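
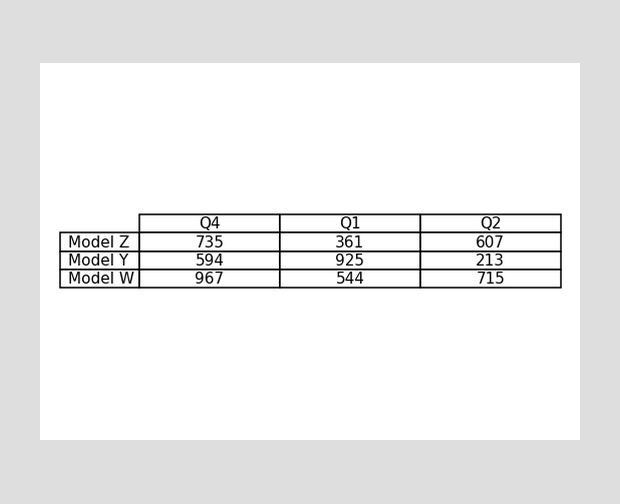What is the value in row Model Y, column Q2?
213

The (Model Y, Q2) cell reads 213.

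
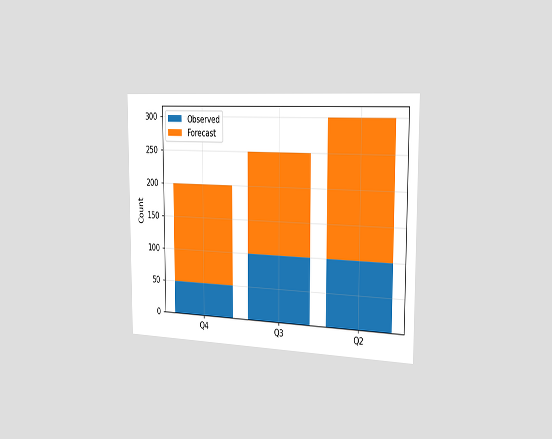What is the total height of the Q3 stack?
250

The chart is viewed slightly from the right. The Q3 stack's top reaches 250 on the y-axis.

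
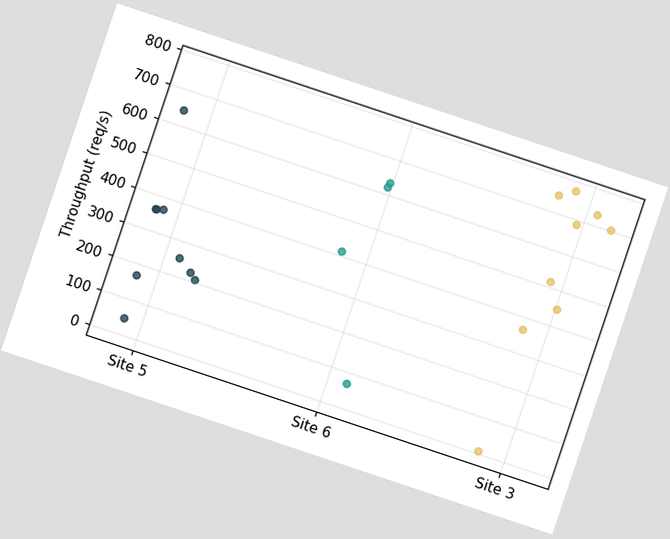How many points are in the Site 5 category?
9

The chart is tilted about 18° clockwise. Counting the markers in the Site 5 column gives 9.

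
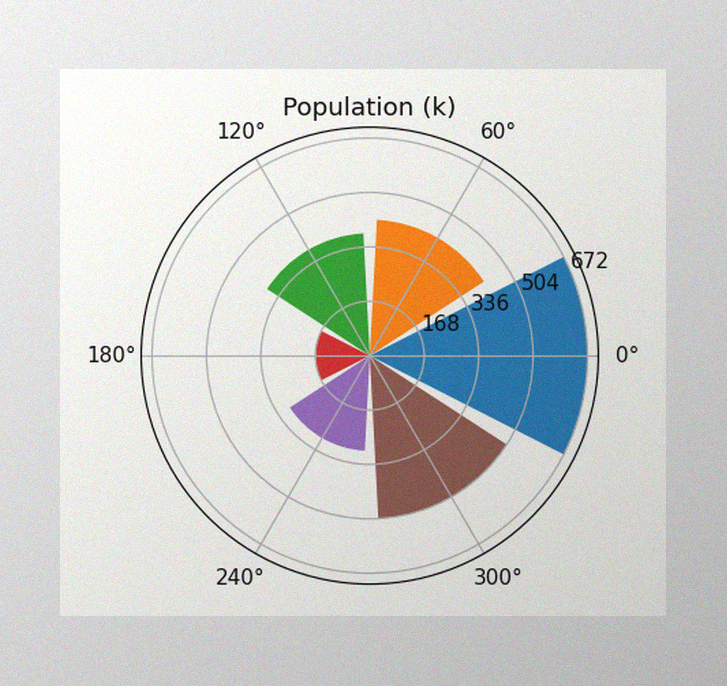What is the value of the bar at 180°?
168k

The image has some photo noise and uneven lighting. The bar at 180° reaches 168k on the radial axis.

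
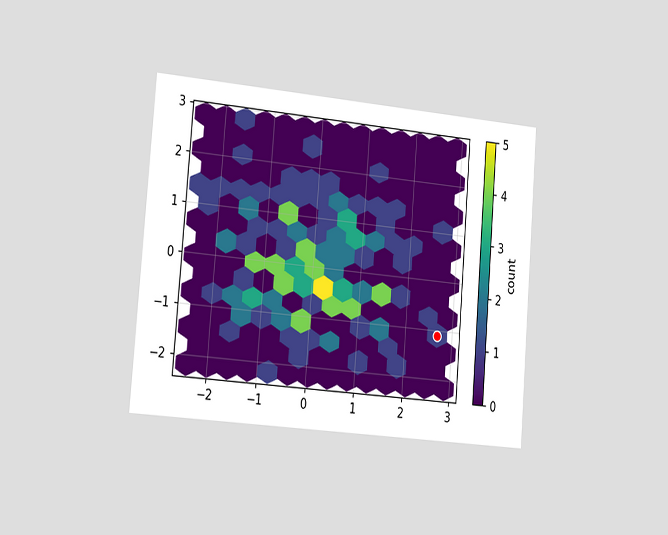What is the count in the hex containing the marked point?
1

The chart is tilted about 5° clockwise and viewed slightly from the left. The marked hex reads 1 on the colorbar.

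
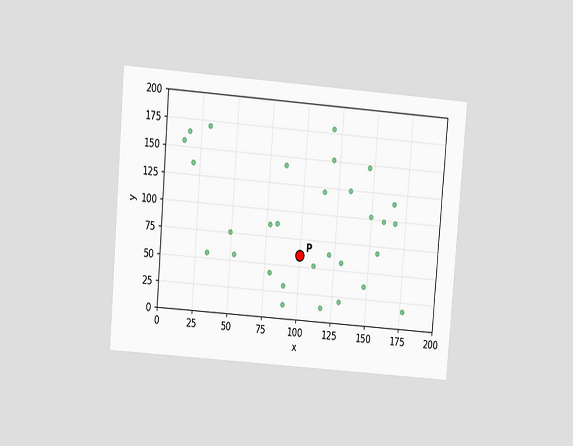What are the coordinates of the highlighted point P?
(100, 60)

The chart is tilted about 5° clockwise and viewed at a slight angle. Following the gridlines from P to each axis, P sits at (100, 60).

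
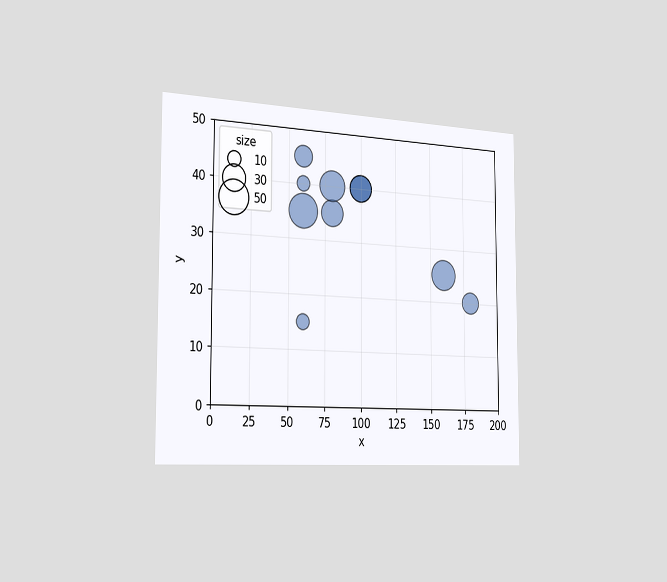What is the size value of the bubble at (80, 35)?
30

The chart is viewed slightly from the left. Matching the bubble at (80, 35) against the size legend gives 30.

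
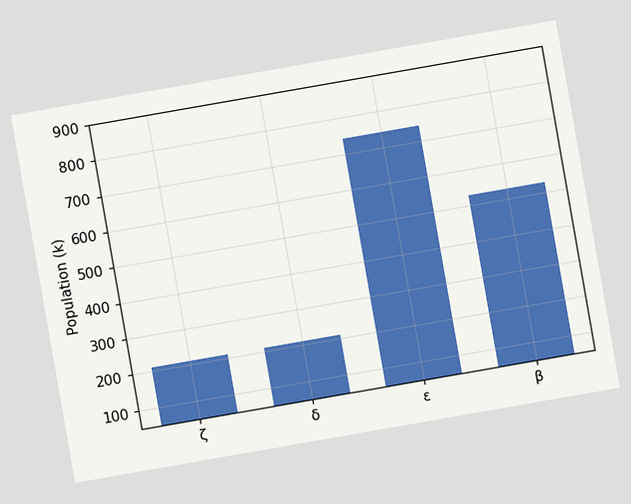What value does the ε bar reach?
742k

The chart is tilted about 10° counter-clockwise. Reading along the chart's y-axis, the ε bar reaches 742k.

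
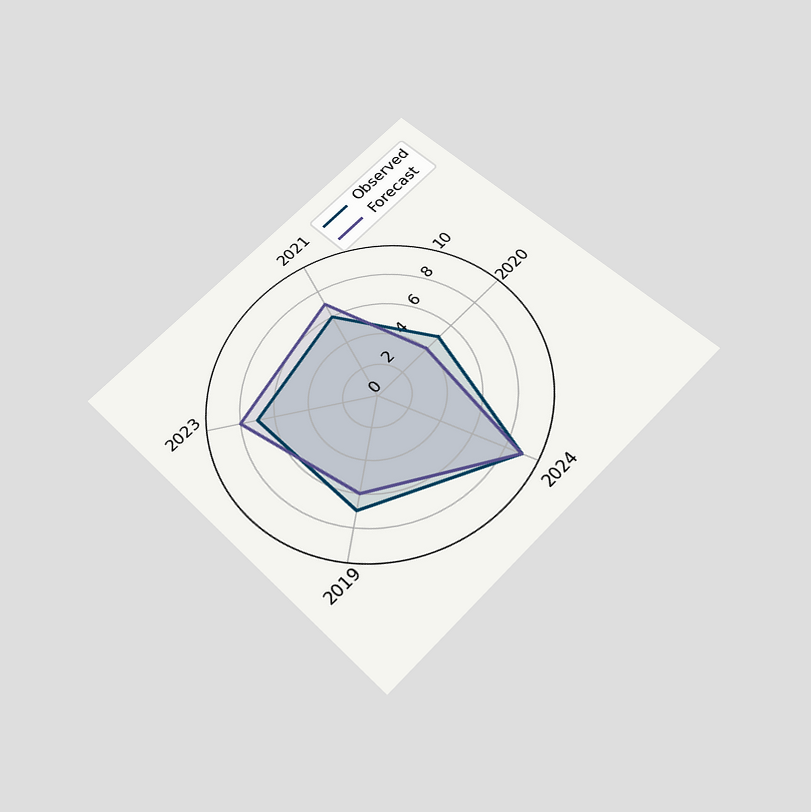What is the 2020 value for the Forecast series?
The chart is tilted about 45° counter-clockwise and viewed slightly from below. On the 2020 axis, Forecast reaches 4.

4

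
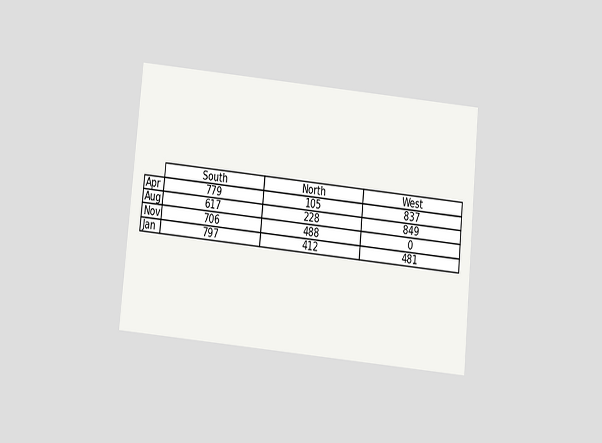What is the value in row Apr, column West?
The chart is tilted about 6° clockwise and viewed slightly from below. The (Apr, West) cell reads 837.

837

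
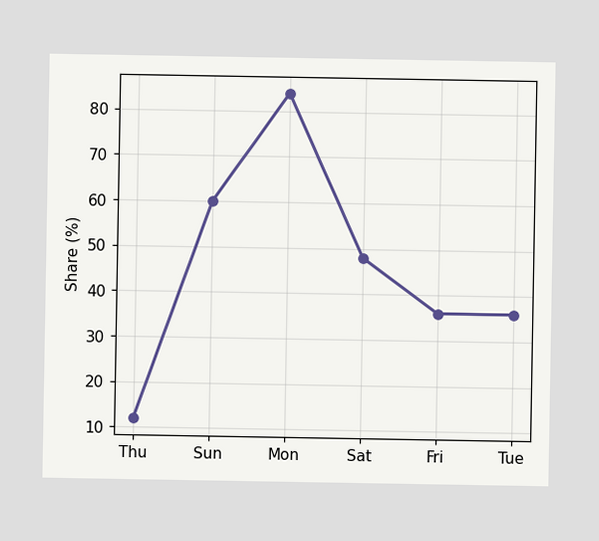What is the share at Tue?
At Tue, the line is at 36%.

36%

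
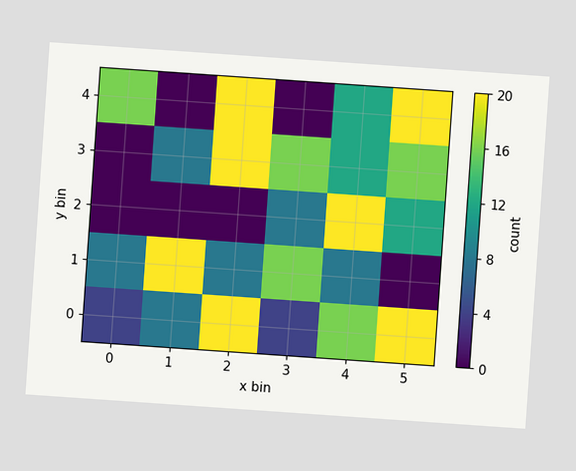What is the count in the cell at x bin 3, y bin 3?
16

The chart is tilted about 4° clockwise. Matching the cell (3, 3) against the colorbar gives 16.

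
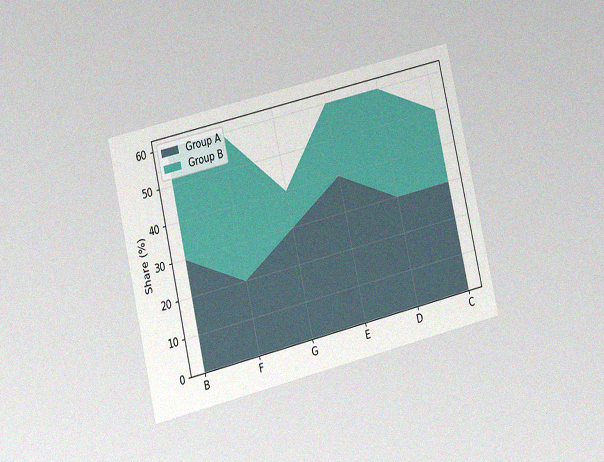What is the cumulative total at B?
The chart is tilted about 13° counter-clockwise and viewed at a slight angle, with some photo noise. The stacked total at B reaches 60%.

60%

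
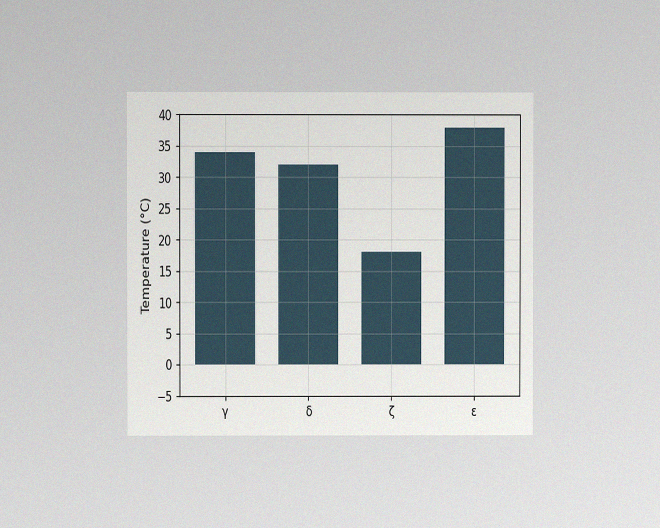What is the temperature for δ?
32°C

The chart is viewed at a slight angle, with some photo noise. Reading along the chart's y-axis, the δ bar reaches 32°C.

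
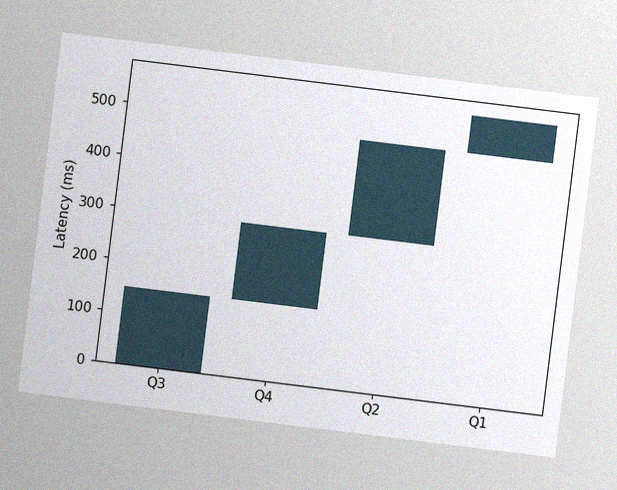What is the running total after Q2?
481ms

The chart is tilted about 7° clockwise, with some photo noise. After Q2 the running total reaches 481ms.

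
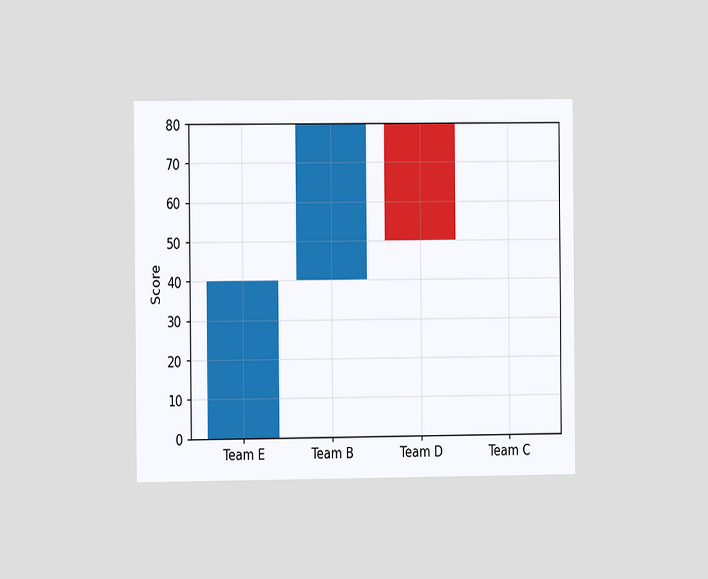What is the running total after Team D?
50

The chart is viewed at a slight angle. After Team D the running total reaches 50.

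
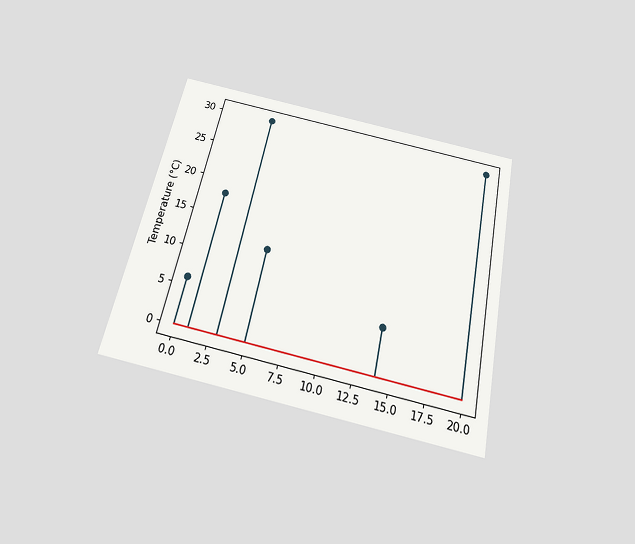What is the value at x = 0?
6°C

The chart is tilted about 12° clockwise and viewed slightly from below. The stem at x=0 reaches 6°C.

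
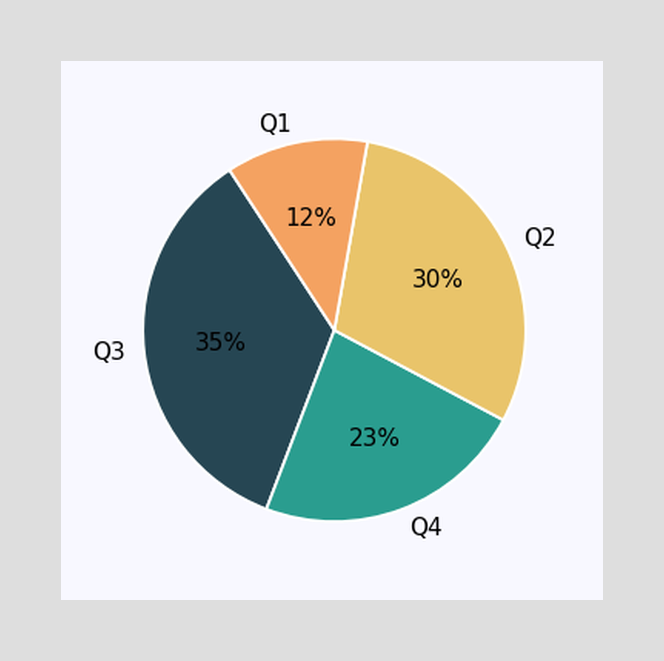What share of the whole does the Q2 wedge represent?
30%

The Q2 slice takes up 30% of the pie.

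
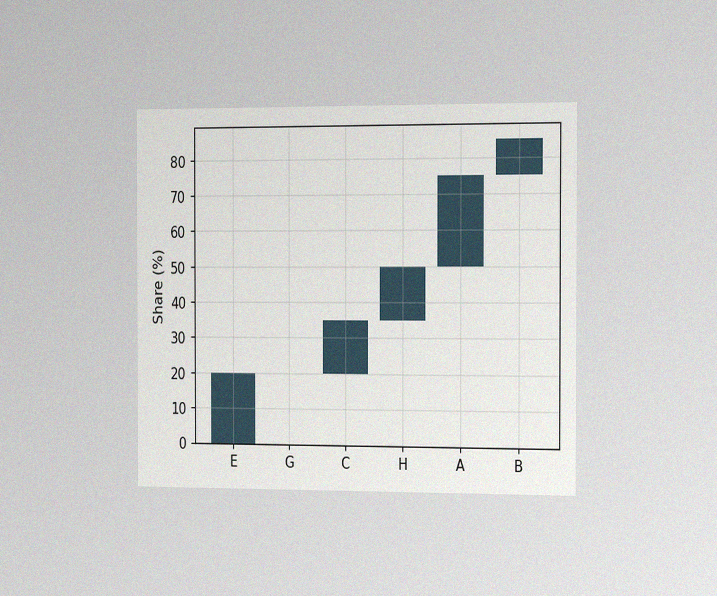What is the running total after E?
The chart is viewed slightly from the right, with some photo noise. After E the running total reaches 20%.

20%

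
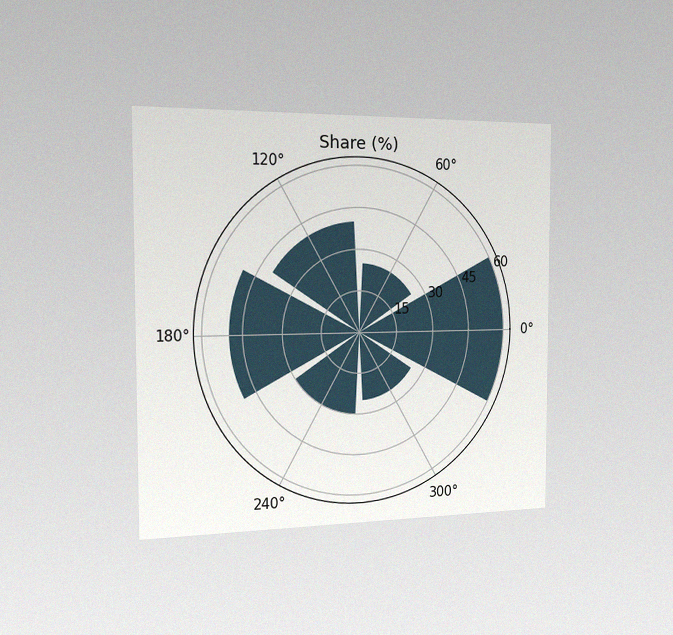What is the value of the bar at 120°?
40%

The chart is viewed slightly from the left, with some photo noise. The bar at 120° reaches 40% on the radial axis.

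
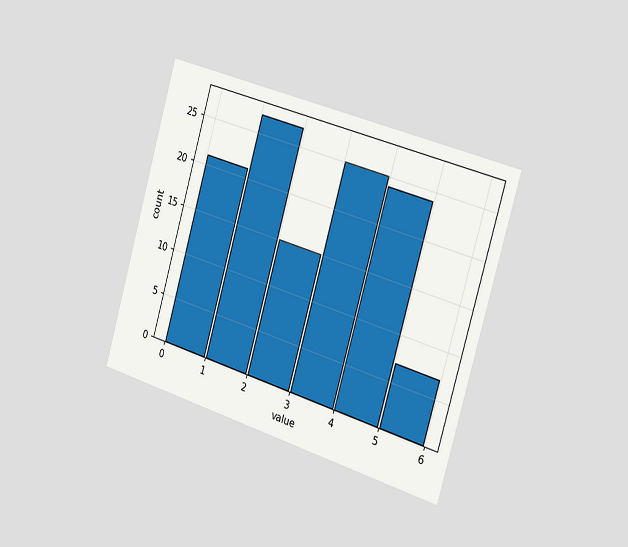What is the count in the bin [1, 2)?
The chart is tilted about 16° clockwise and viewed slightly from the right. The [1, 2) bin has height 27.

27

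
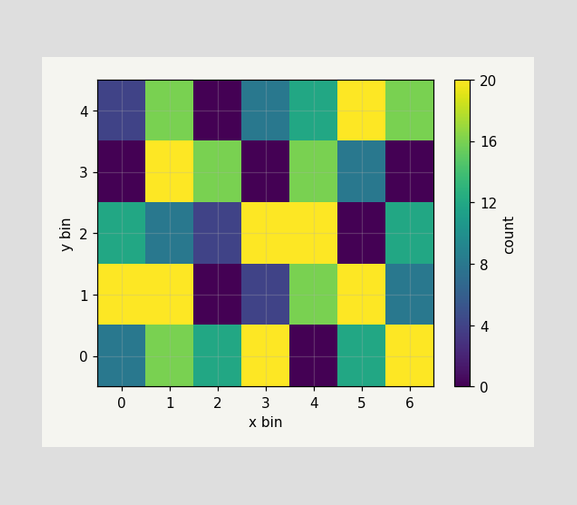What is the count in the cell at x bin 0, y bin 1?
Matching the cell (0, 1) against the colorbar gives 20.

20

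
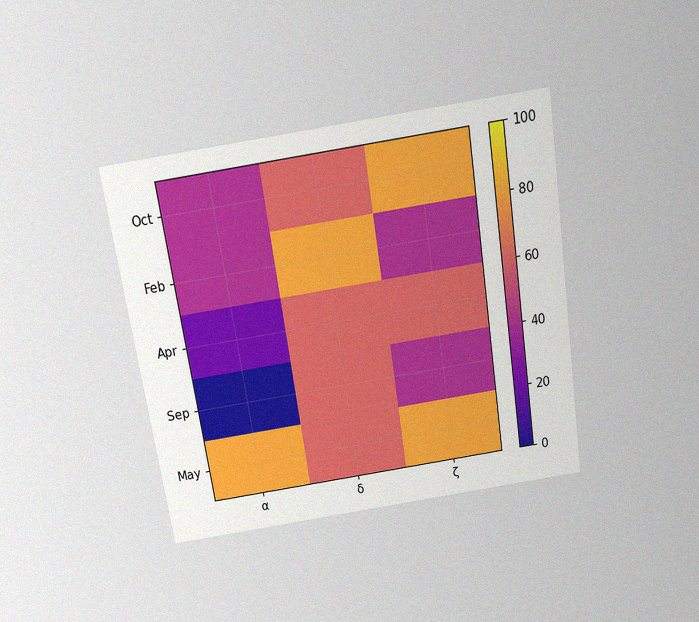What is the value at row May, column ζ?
80

The chart is tilted about 9° counter-clockwise and viewed slightly from above, with some photo noise. Matching cell (May, ζ) against the colorbar gives 80.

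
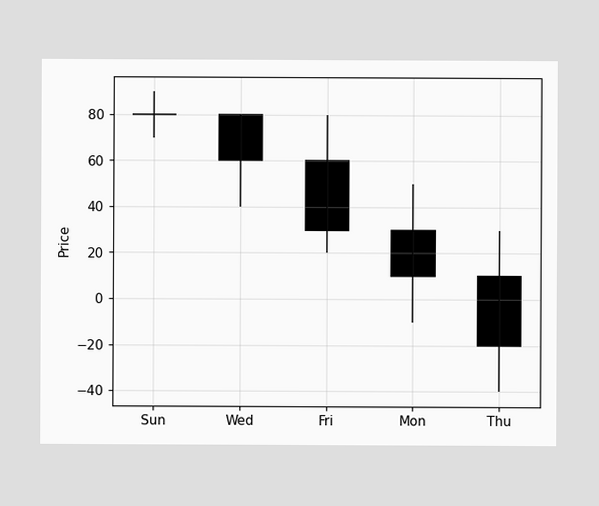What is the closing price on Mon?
The Mon candle closes at 10.

10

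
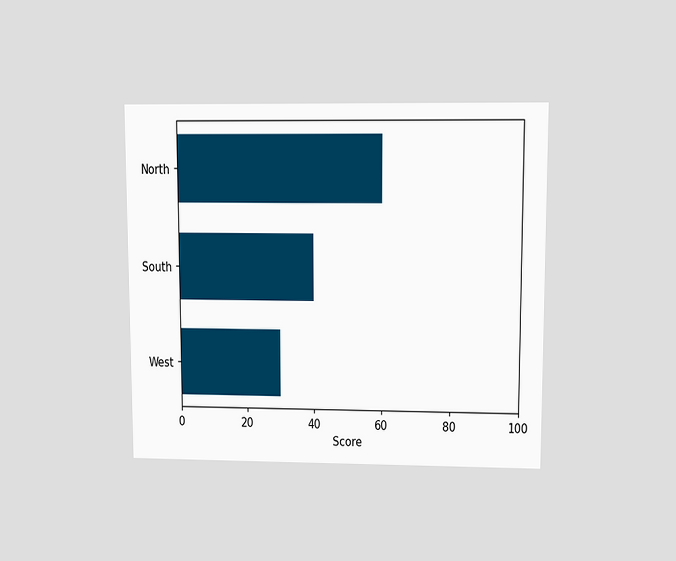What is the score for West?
30

The chart is viewed at a slight angle. Reading along the chart's x-axis, the West bar reaches 30.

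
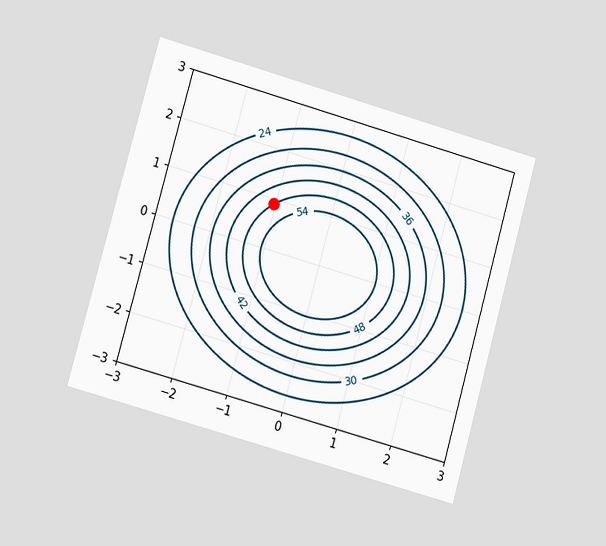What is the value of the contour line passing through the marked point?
48

The chart is tilted about 16° clockwise and viewed at a slight angle. The marked point sits on the contour labelled 48.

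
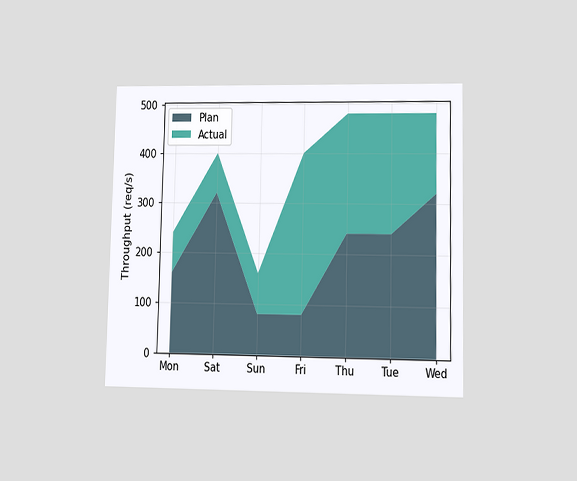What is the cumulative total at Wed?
480req/s

The chart is viewed at a slight angle. The stacked total at Wed reaches 480req/s.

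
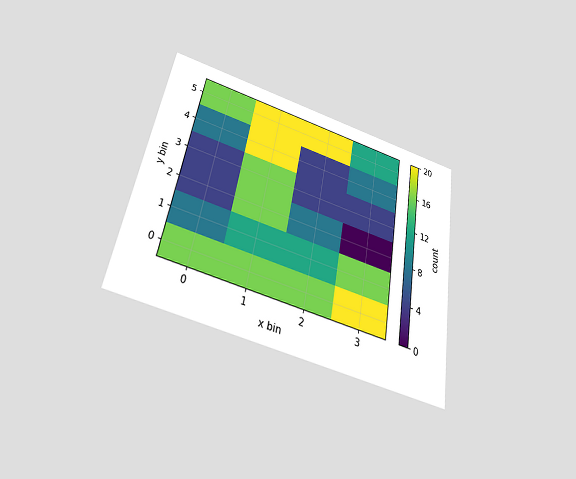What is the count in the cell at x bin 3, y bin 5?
12

The chart is tilted about 10° clockwise and viewed slightly from below. Matching the cell (3, 5) against the colorbar gives 12.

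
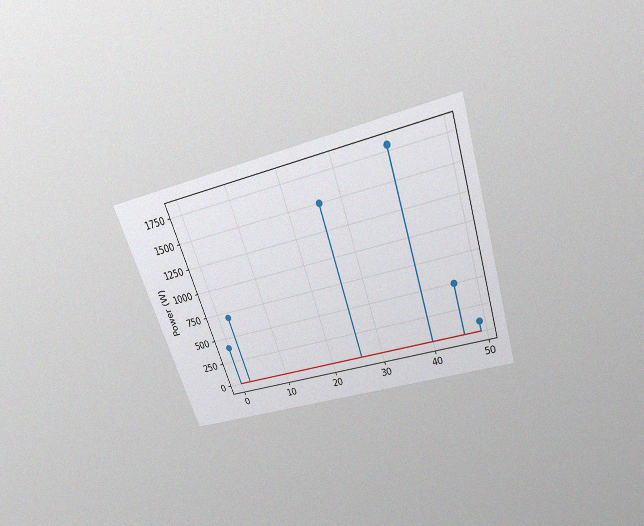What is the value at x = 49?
The chart is tilted about 19° counter-clockwise and viewed slightly from above, with some photo noise. The stem at x=49 reaches 100W.

100W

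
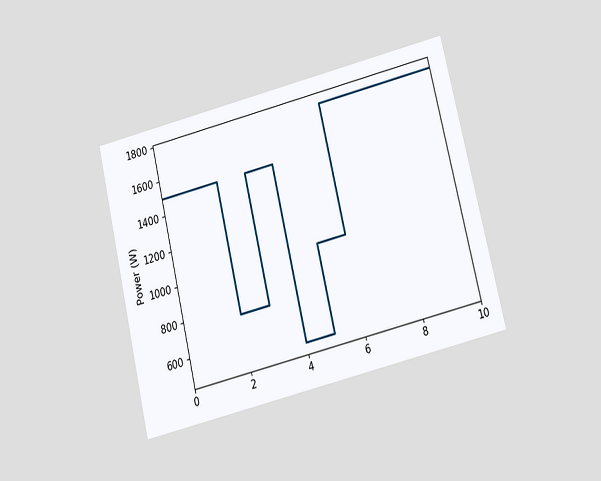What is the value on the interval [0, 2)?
The chart is tilted about 14° counter-clockwise and viewed slightly from below. On [0, 2) the step sits at 1500W.

1500W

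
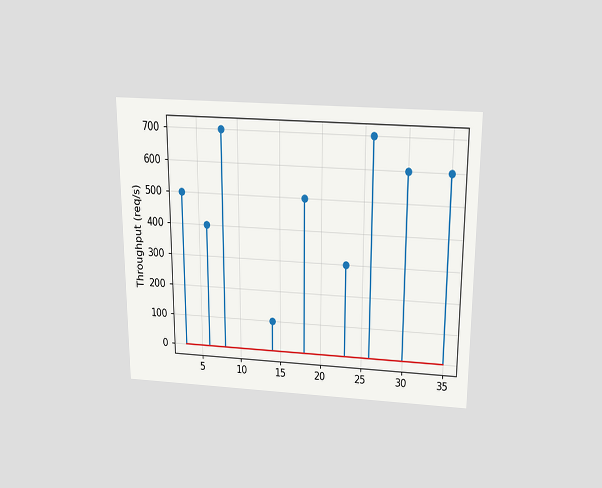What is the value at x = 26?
700req/s

The chart is viewed slightly from above. The stem at x=26 reaches 700req/s.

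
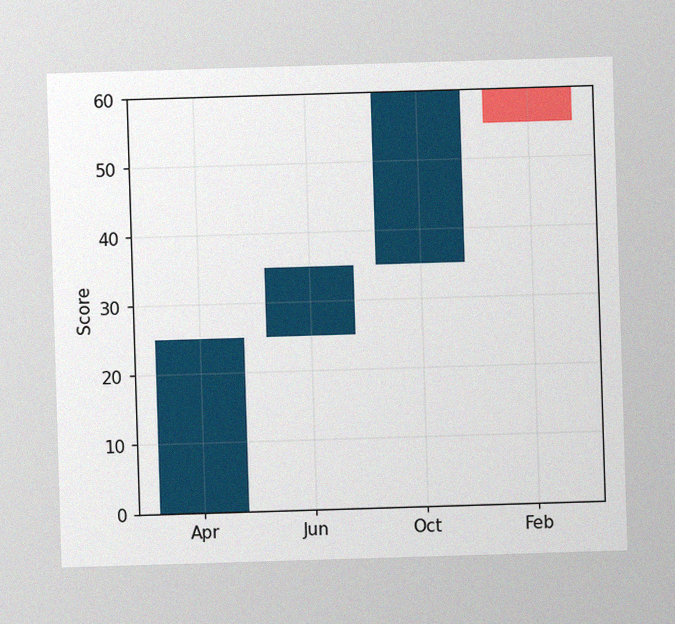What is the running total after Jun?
35

The image has some photo noise and uneven lighting. After Jun the running total reaches 35.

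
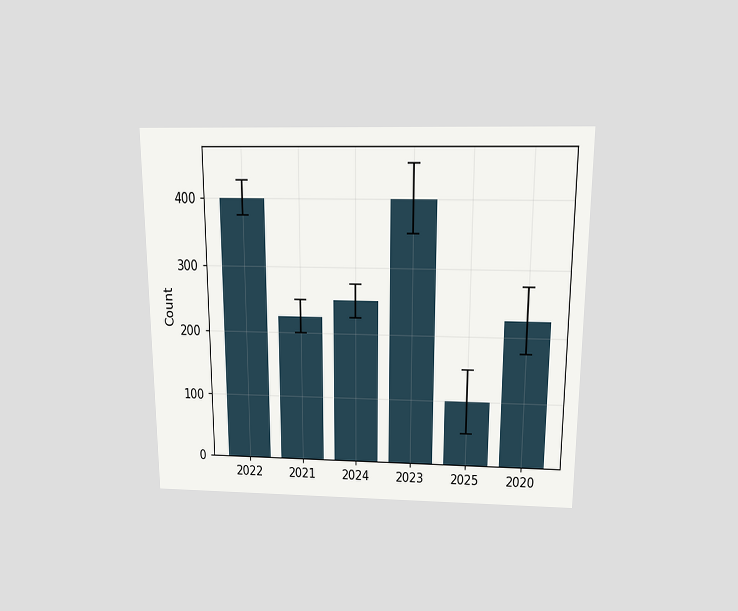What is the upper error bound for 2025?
The chart is viewed slightly from above. The 2025 bar's upper whisker reaches 150.

150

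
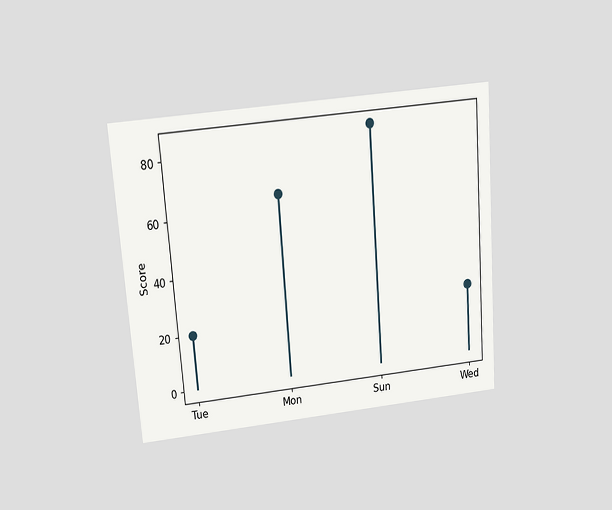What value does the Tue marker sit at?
The chart is tilted about 4° counter-clockwise and viewed slightly from above. The Tue marker sits at 20.

20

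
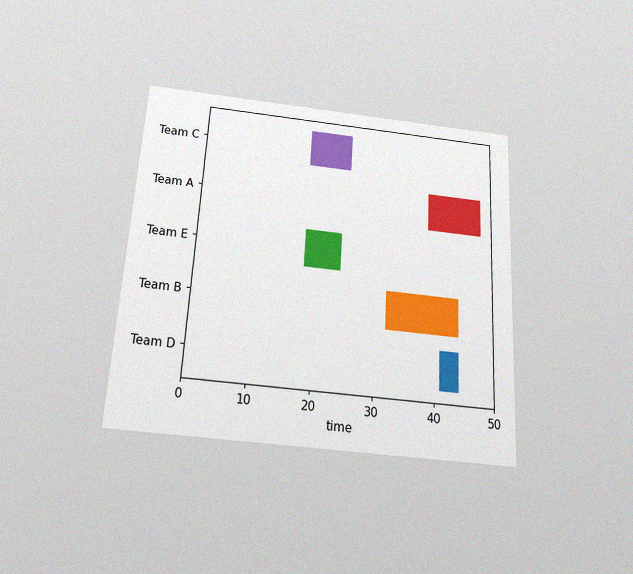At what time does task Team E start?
18

The chart is tilted about 3° clockwise and viewed slightly from below, with some photo noise. The Team E bar begins at t=18.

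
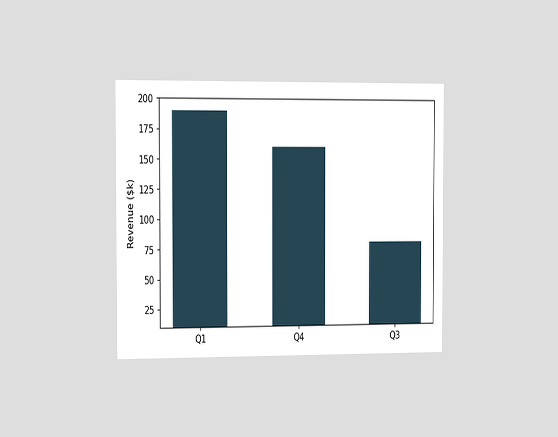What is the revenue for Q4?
$160k

The chart is viewed slightly from the left. Reading along the chart's y-axis, the Q4 bar reaches $160k.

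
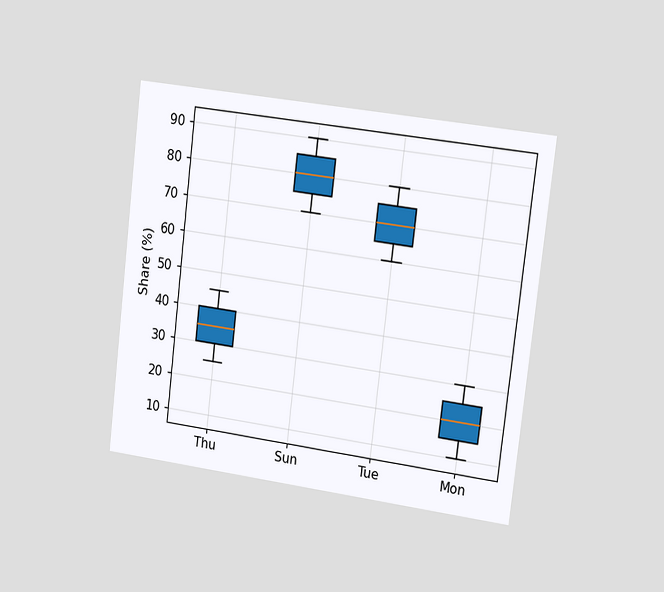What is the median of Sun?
The chart is tilted about 7° clockwise and viewed slightly from the right. The median line in the Sun box sits at 80%.

80%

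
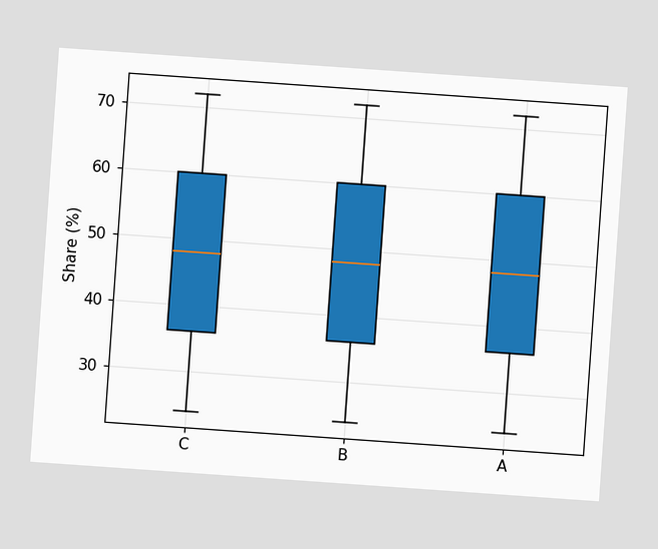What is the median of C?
48%

The chart is tilted about 4° clockwise. The median line in the C box sits at 48%.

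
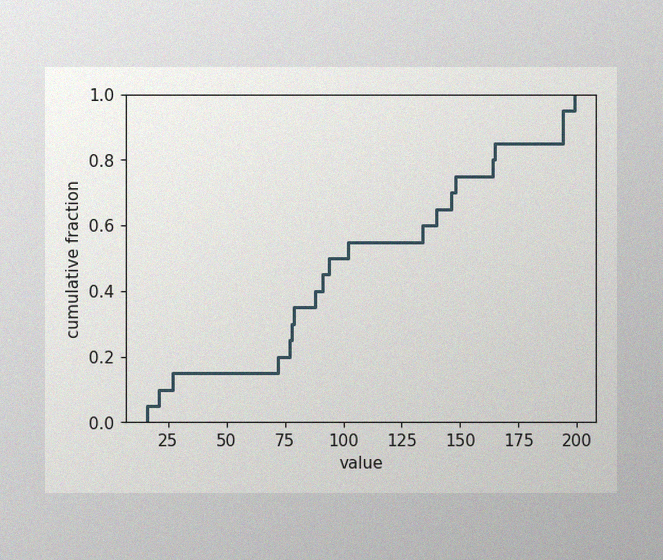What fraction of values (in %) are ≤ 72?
The image has some photo noise and uneven lighting. At x=72 the ECDF step is at 20%.

20%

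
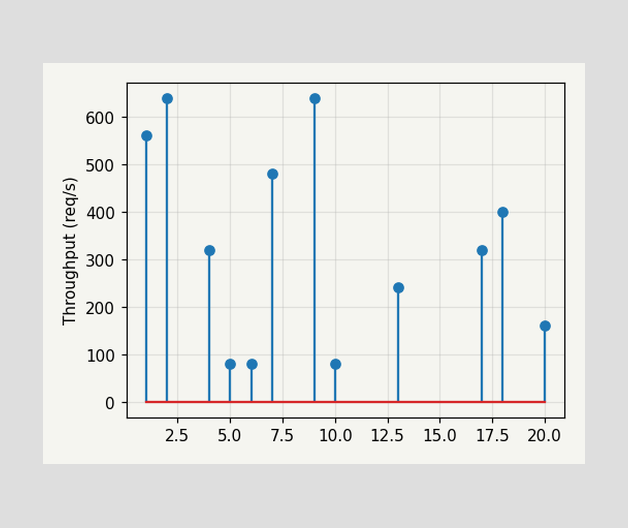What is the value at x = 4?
The stem at x=4 reaches 320req/s.

320req/s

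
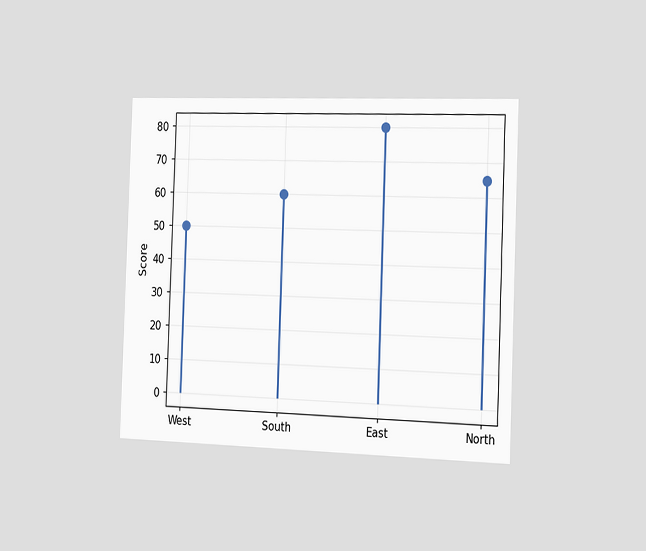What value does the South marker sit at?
The chart is tilted about 2° clockwise and viewed slightly from the right. The South marker sits at 60.

60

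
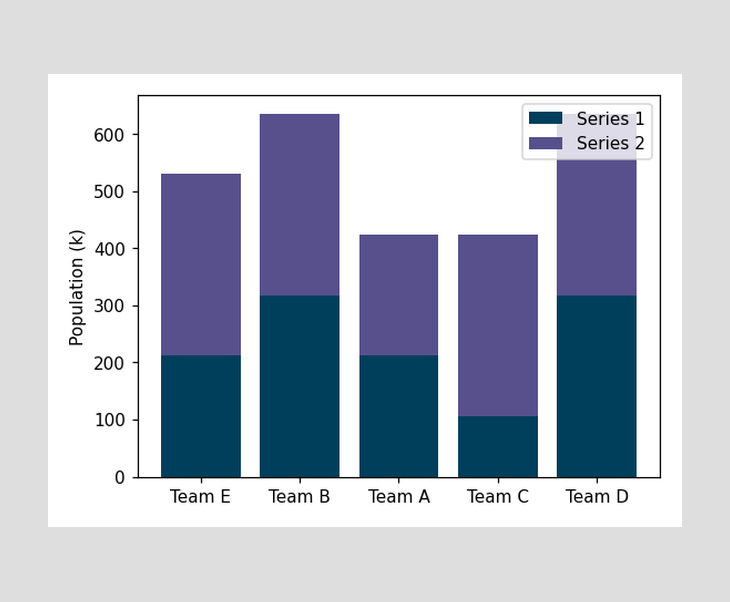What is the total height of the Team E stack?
530k

The Team E stack's top reaches 530k on the y-axis.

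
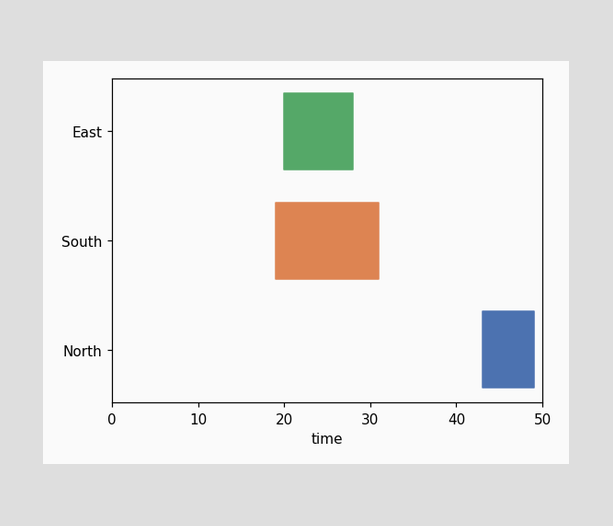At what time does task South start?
19

The South bar begins at t=19.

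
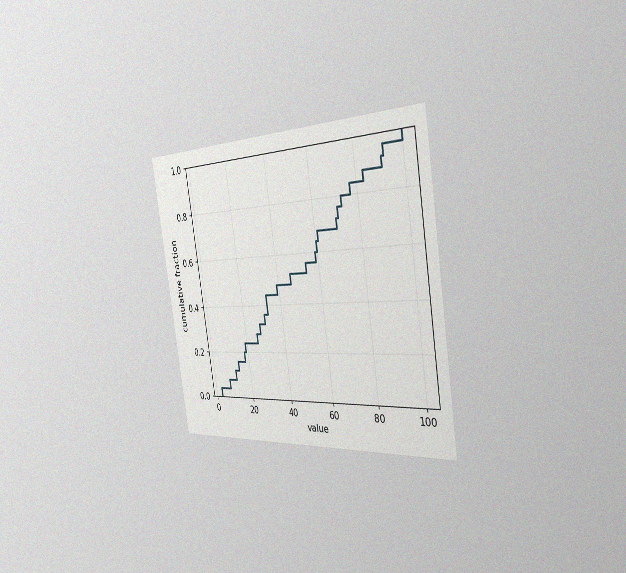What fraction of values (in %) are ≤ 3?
The chart is tilted about 9° counter-clockwise and viewed slightly from the right, with some photo noise. At x=3 the ECDF step is at 4%.

4%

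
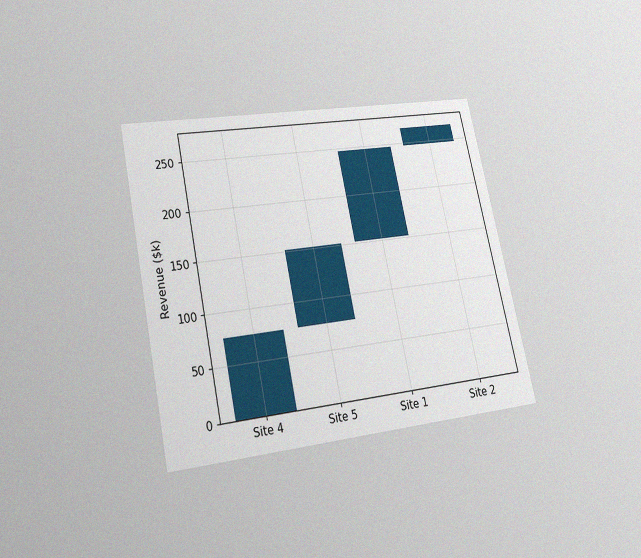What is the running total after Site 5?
The chart is tilted about 12° counter-clockwise and viewed slightly from below, with some photo noise. After Site 5 the running total reaches $152k.

$152k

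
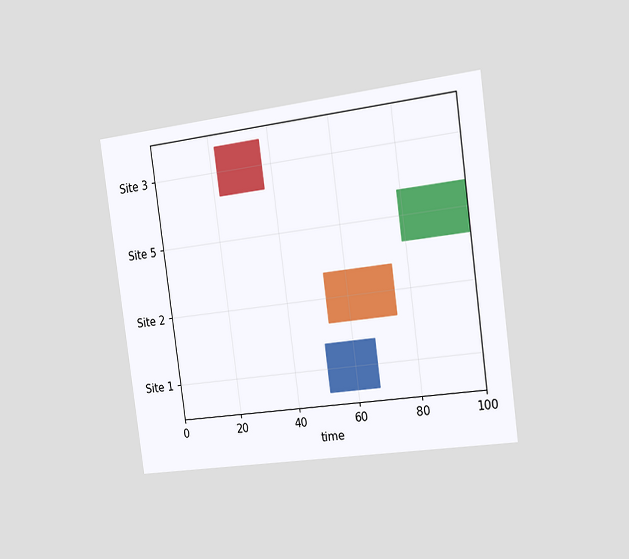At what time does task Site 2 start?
53

The chart is tilted about 8° counter-clockwise and viewed slightly from the right. The Site 2 bar begins at t=53.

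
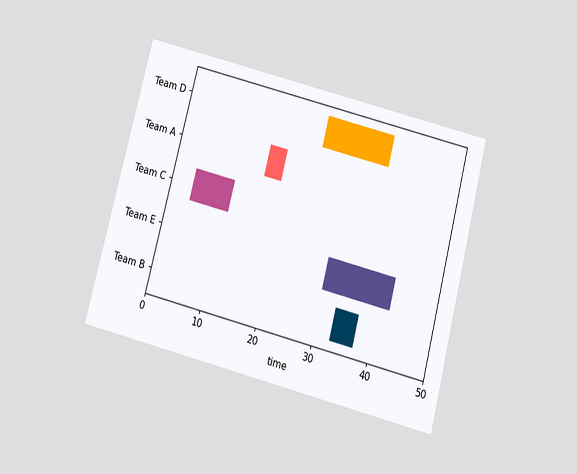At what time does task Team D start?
The chart is tilted about 14° clockwise and viewed slightly from below. The Team D bar begins at t=25.

25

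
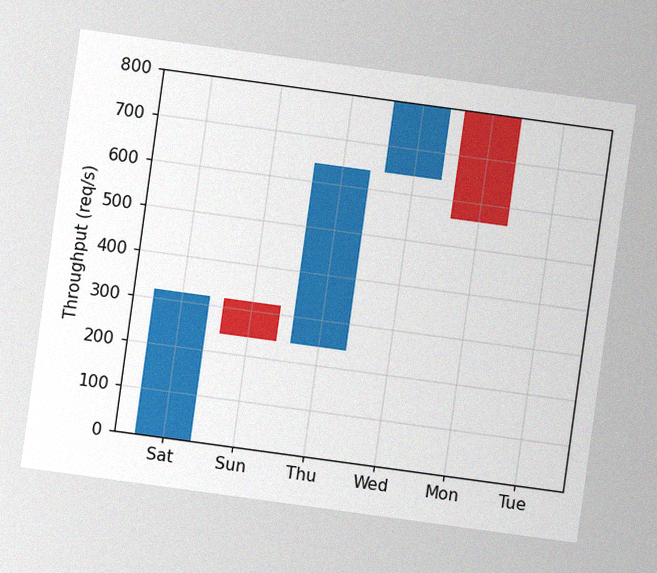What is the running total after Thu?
640req/s

The chart is tilted about 8° clockwise, with some photo noise. After Thu the running total reaches 640req/s.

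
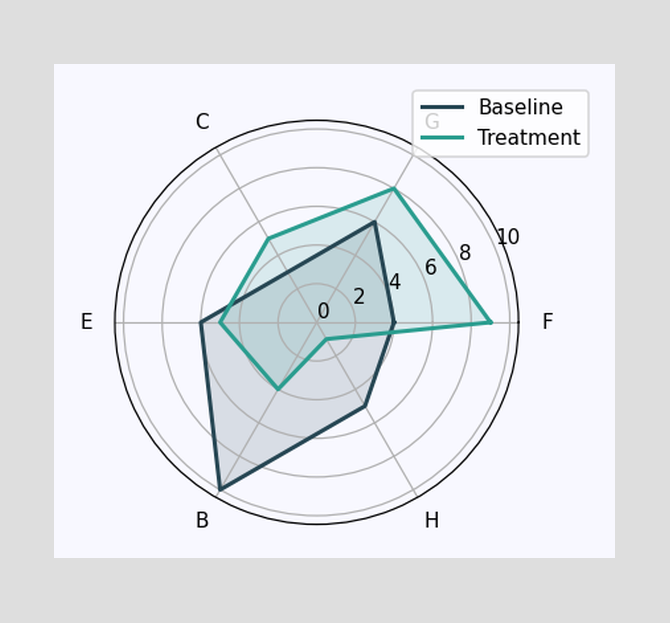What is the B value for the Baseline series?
On the B axis, Baseline reaches 10.

10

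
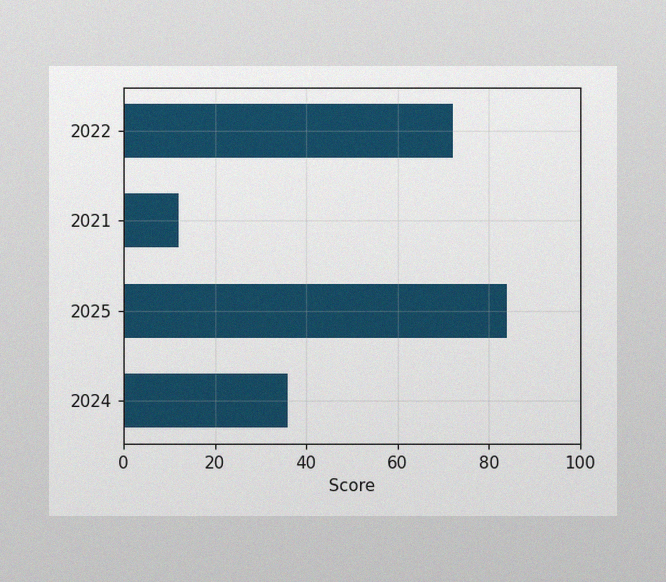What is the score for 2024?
The image has some photo noise and uneven lighting. Reading along the chart's x-axis, the 2024 bar reaches 36.

36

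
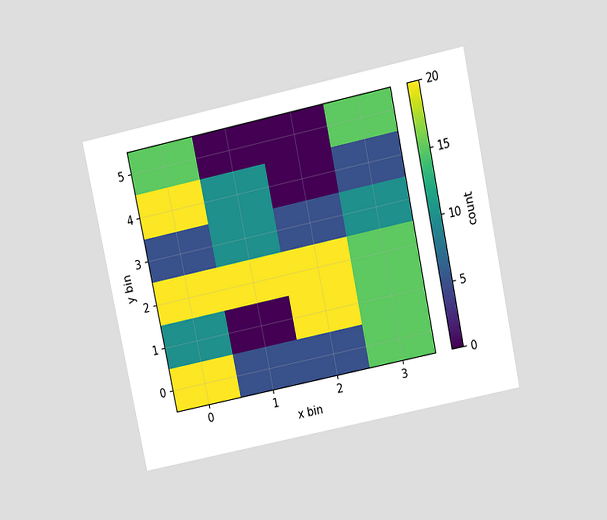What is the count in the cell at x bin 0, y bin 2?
The chart is tilted about 12° counter-clockwise and viewed slightly from above. Matching the cell (0, 2) against the colorbar gives 20.

20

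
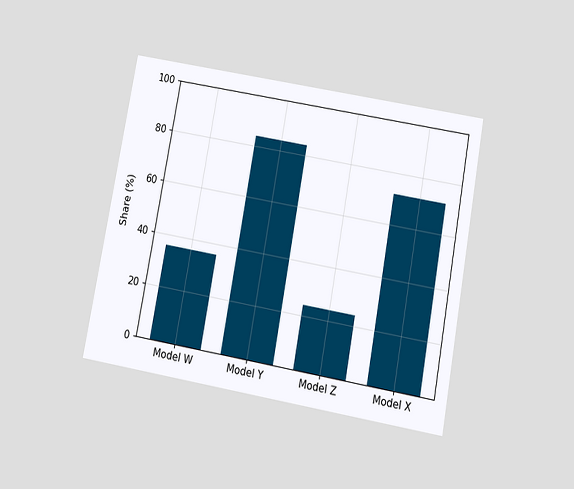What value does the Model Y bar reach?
84%

The chart is tilted about 10° clockwise and viewed slightly from below. Reading along the chart's y-axis, the Model Y bar reaches 84%.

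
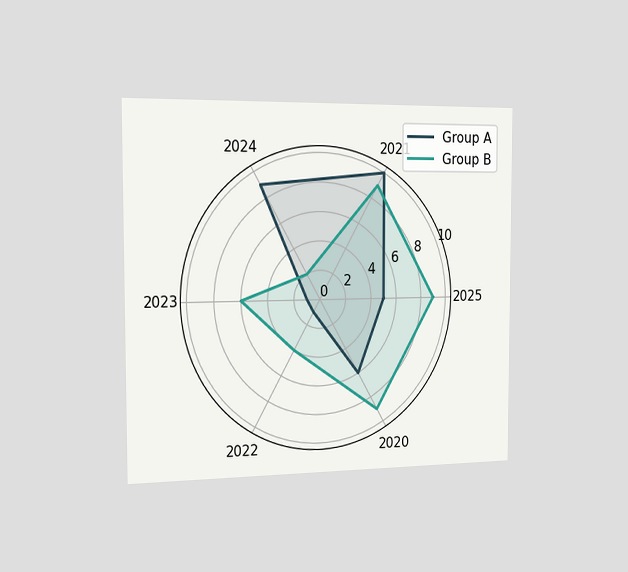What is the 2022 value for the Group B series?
4

The chart is viewed slightly from the left. On the 2022 axis, Group B reaches 4.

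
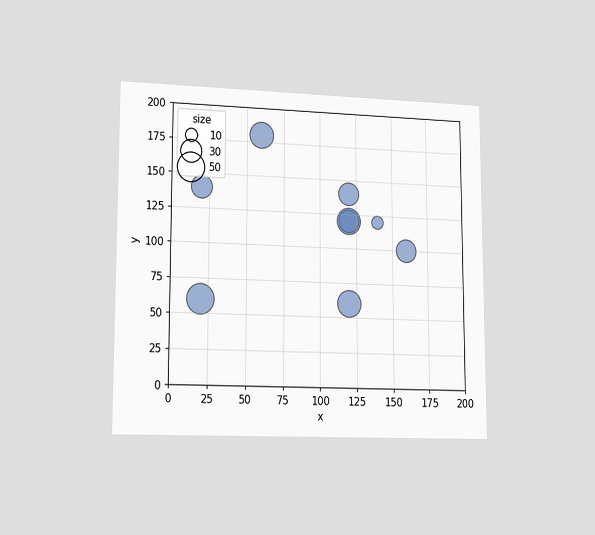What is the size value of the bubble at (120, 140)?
30

The chart is viewed slightly from the left. Matching the bubble at (120, 140) against the size legend gives 30.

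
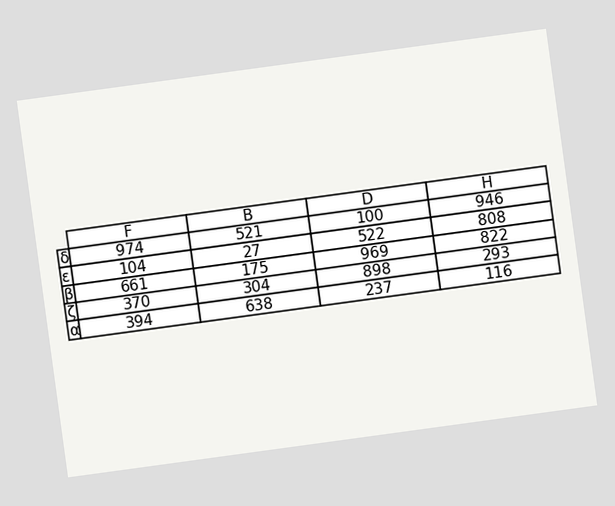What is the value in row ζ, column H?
293

The chart is tilted about 8° counter-clockwise. The (ζ, H) cell reads 293.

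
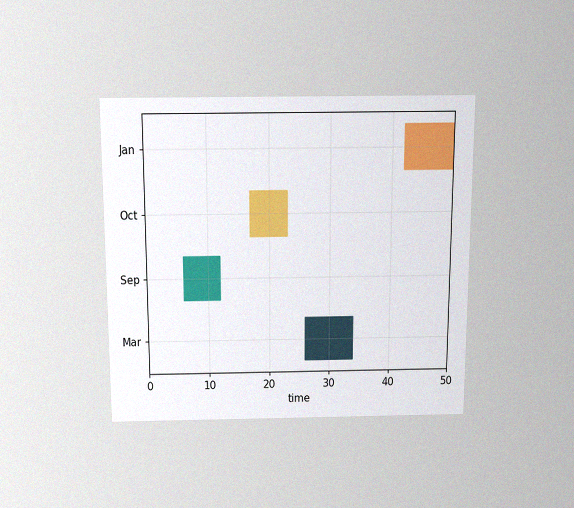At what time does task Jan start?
The chart is viewed slightly from above, with some photo noise. The Jan bar begins at t=42.

42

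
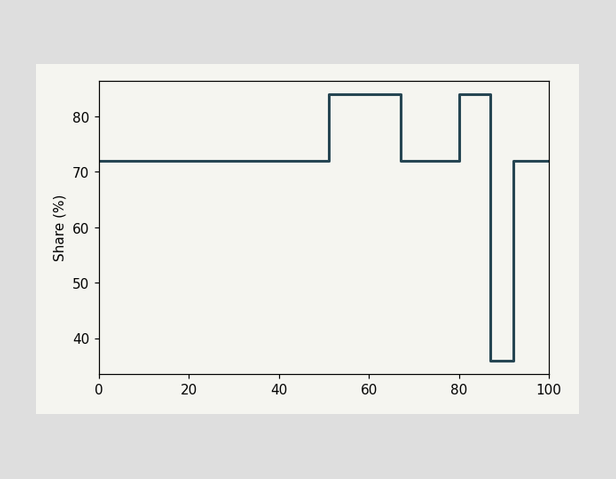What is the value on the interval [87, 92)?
On [87, 92) the step sits at 36%.

36%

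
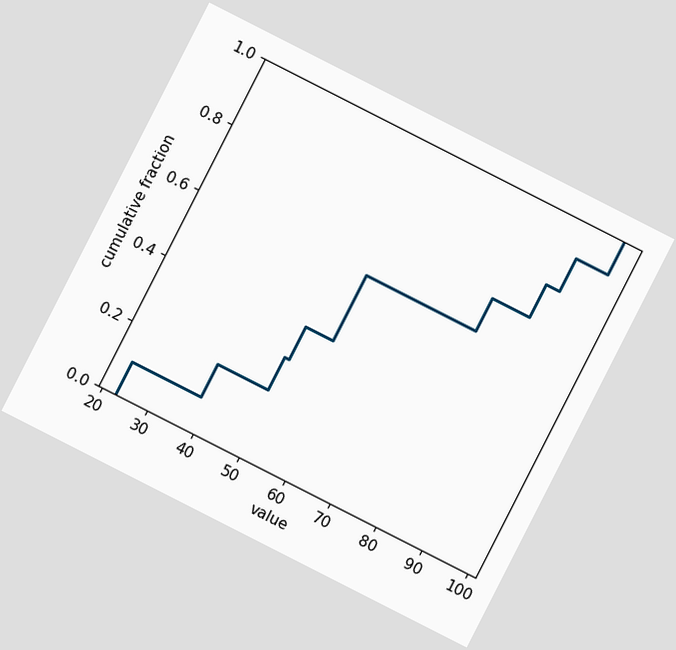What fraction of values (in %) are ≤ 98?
The chart is tilted about 27° clockwise. At x=98 the ECDF step is at 100%.

100%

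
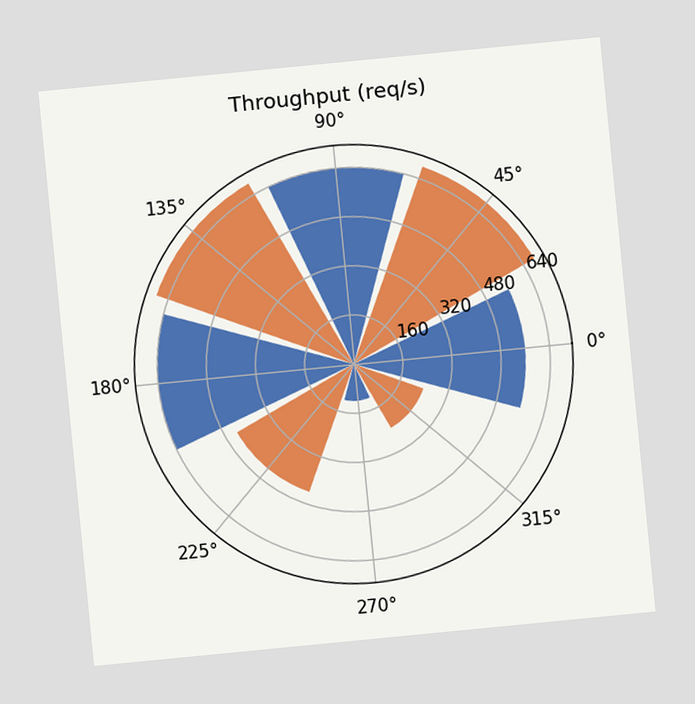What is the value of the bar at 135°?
680req/s

The chart is tilted about 6° counter-clockwise. The bar at 135° reaches 680req/s on the radial axis.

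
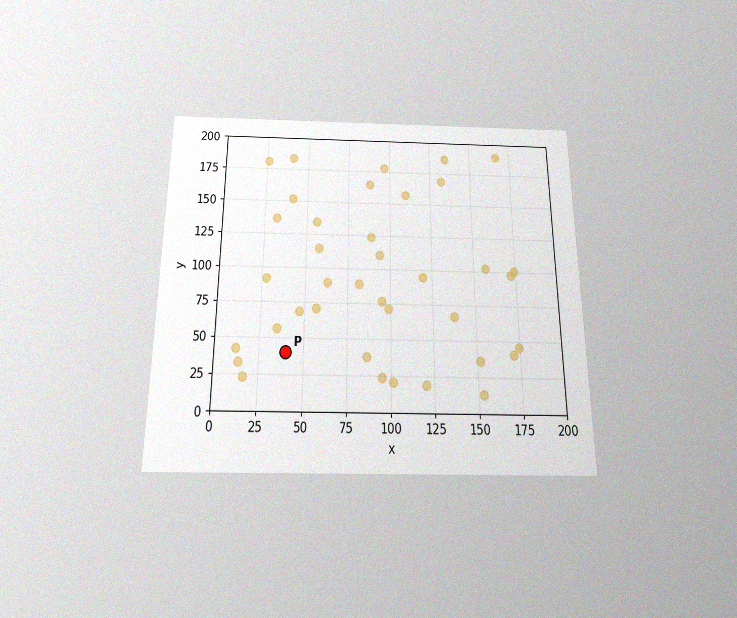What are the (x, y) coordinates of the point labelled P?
The chart is viewed slightly from below, with some photo noise. Following the gridlines from P to each axis, P sits at (40, 40).

(40, 40)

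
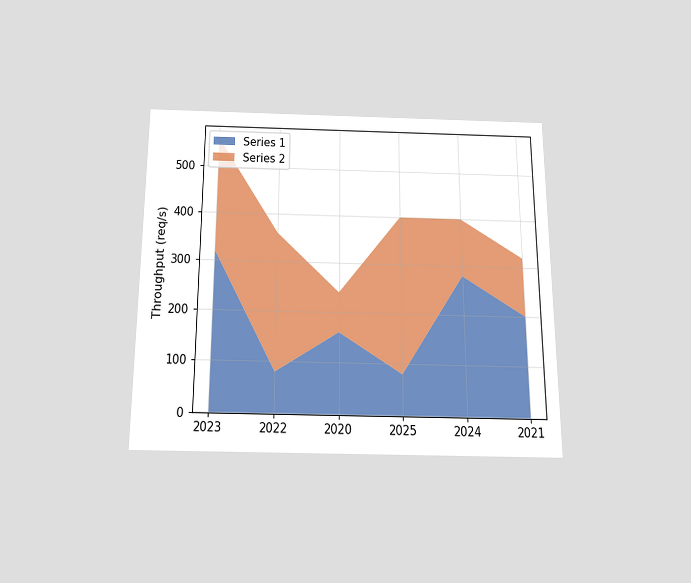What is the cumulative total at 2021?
The chart is viewed slightly from below. The stacked total at 2021 reaches 320req/s.

320req/s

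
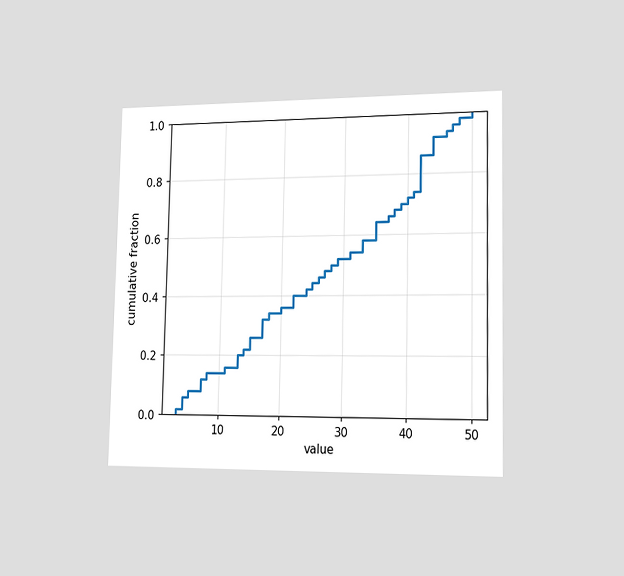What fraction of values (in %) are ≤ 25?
The chart is viewed slightly from the right. At x=25 the ECDF step is at 44%.

44%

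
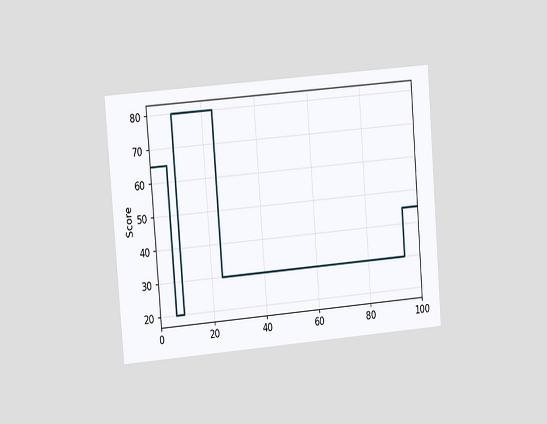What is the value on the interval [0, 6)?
The chart is tilted about 5° counter-clockwise and viewed at a slight angle. On [0, 6) the step sits at 65.

65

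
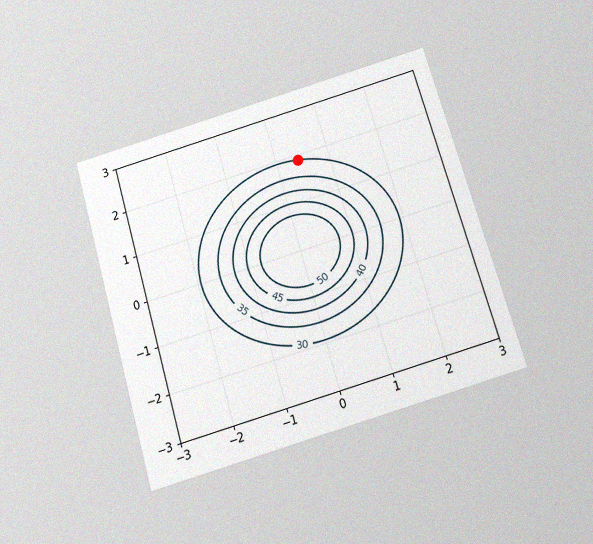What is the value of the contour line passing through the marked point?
30

The chart is tilted about 16° counter-clockwise and viewed slightly from below, with some photo noise. The marked point sits on the contour labelled 30.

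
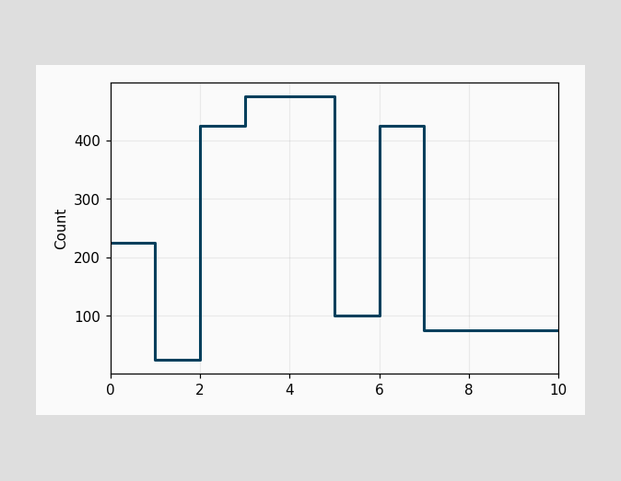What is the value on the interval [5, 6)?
On [5, 6) the step sits at 100.

100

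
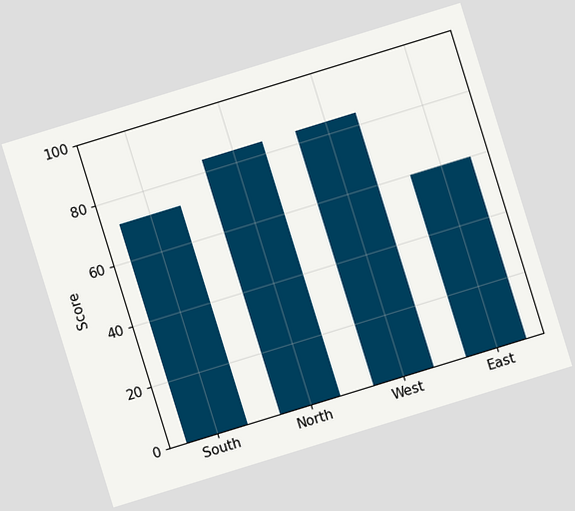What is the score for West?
84

The chart is tilted about 17° counter-clockwise. Reading along the chart's y-axis, the West bar reaches 84.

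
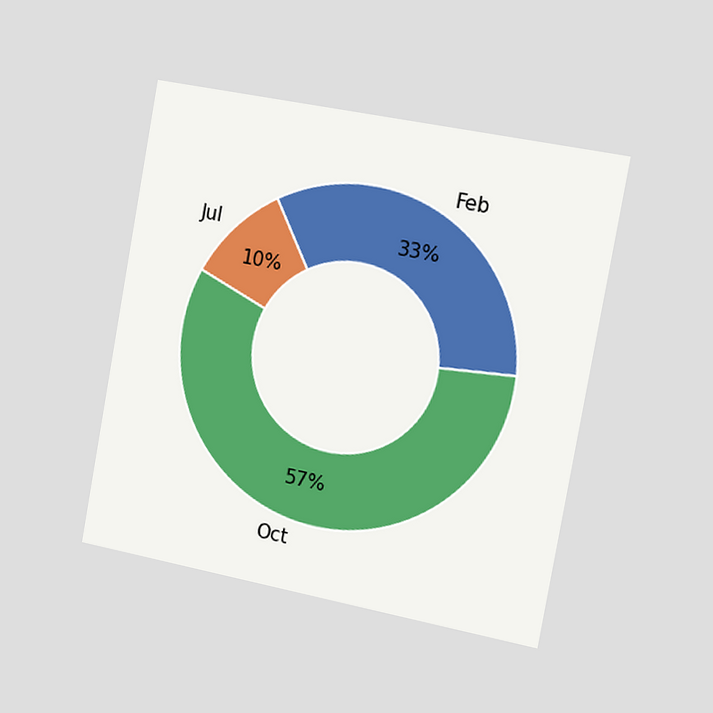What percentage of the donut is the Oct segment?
57%

The chart is tilted about 10° clockwise and viewed slightly from the right. The Oct segment takes up 57% of the ring.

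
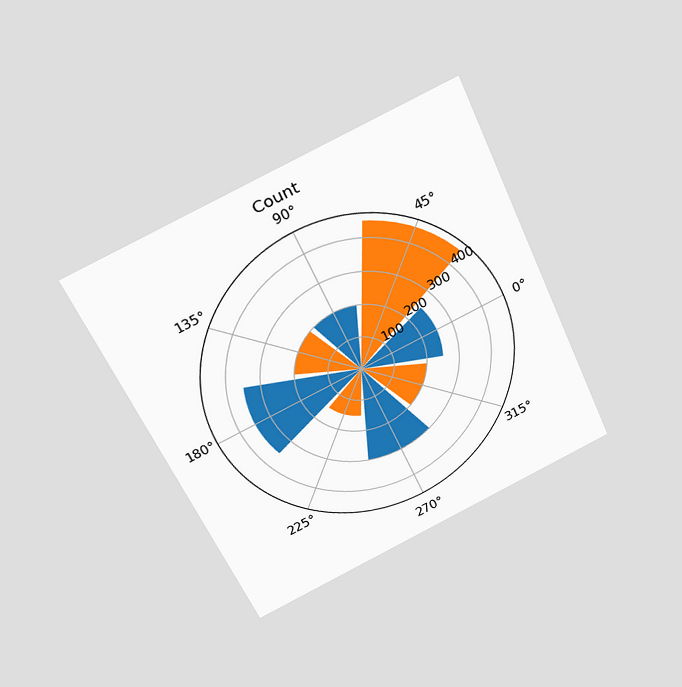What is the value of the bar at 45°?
The chart is tilted about 25° counter-clockwise and viewed slightly from above. The bar at 45° reaches 450 on the radial axis.

450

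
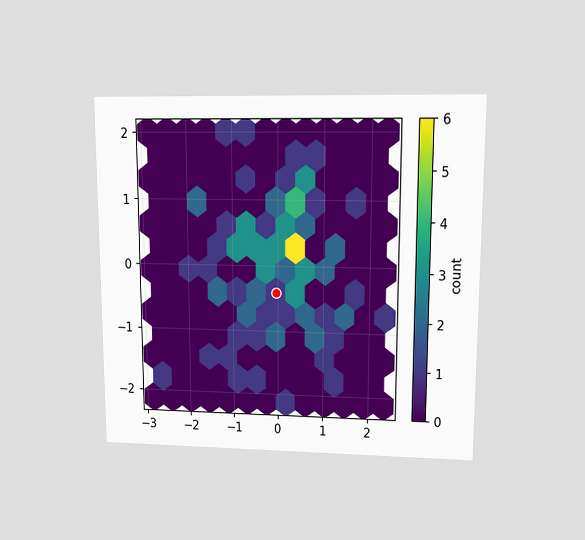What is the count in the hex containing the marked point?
The chart is viewed at a slight angle. The marked hex reads 1 on the colorbar.

1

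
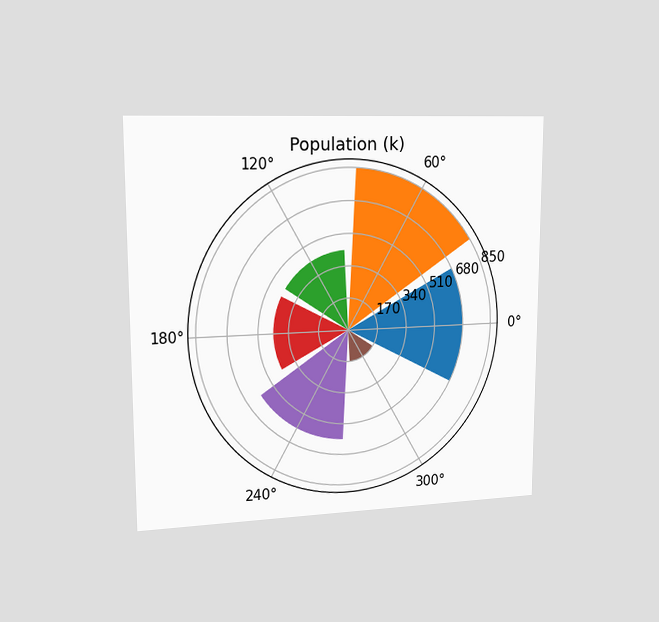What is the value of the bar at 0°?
The chart is viewed slightly from the left. The bar at 0° reaches 680k on the radial axis.

680k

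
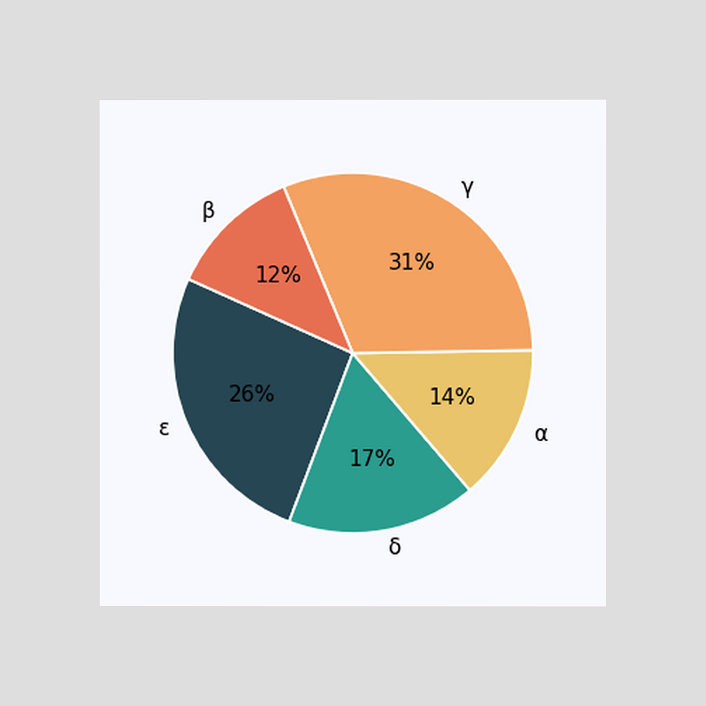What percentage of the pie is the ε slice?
The chart is viewed at a slight angle. The ε slice takes up 26% of the pie.

26%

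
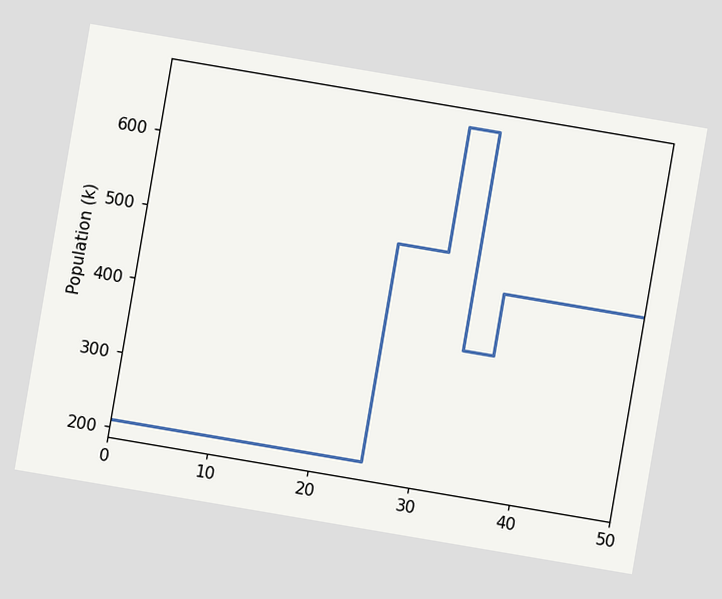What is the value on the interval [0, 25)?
The chart is tilted about 10° clockwise. On [0, 25) the step sits at 210k.

210k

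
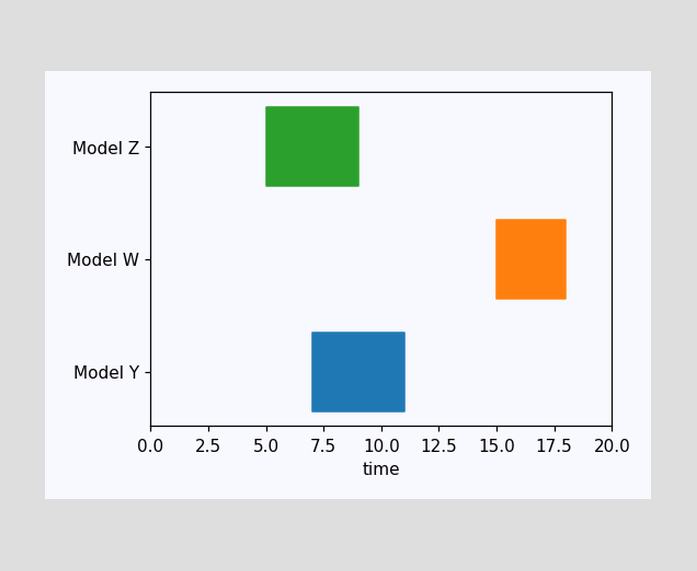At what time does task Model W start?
15

The Model W bar begins at t=15.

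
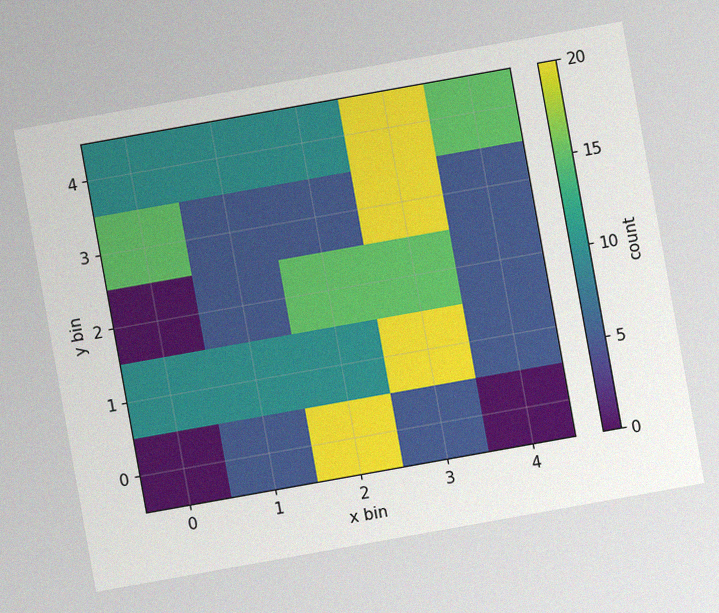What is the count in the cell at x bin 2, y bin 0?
The chart is tilted about 10° counter-clockwise, with some photo noise. Matching the cell (2, 0) against the colorbar gives 20.

20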